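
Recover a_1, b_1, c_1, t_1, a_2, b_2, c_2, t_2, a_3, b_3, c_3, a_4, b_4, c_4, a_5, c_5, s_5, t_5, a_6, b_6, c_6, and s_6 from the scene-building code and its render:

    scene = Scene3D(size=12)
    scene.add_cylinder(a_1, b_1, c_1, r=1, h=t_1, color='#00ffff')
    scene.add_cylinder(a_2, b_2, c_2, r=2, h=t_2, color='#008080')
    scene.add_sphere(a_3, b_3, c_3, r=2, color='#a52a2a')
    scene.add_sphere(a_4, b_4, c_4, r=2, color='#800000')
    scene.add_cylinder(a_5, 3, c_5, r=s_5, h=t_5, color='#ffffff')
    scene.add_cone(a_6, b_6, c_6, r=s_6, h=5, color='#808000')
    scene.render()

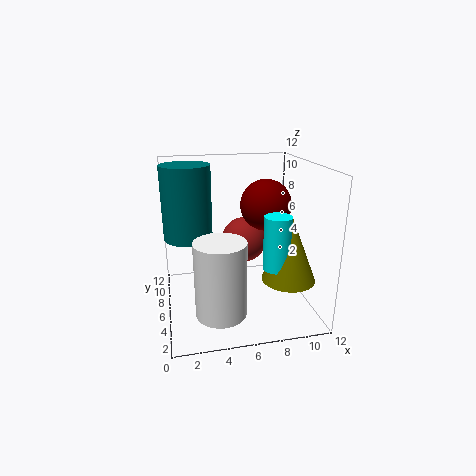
a_1 = 8
b_1 = 2
c_1 = 5
t_1 = 4
a_2 = 2
b_2 = 7
c_2 = 6
t_2 = 6
a_3 = 7
b_3 = 8
c_3 = 5
a_4 = 8
b_4 = 5
c_4 = 9
a_5 = 4
c_5 = 1
s_5 = 2
t_5 = 6
a_6 = 9
b_6 = 2
c_6 = 4
s_6 = 2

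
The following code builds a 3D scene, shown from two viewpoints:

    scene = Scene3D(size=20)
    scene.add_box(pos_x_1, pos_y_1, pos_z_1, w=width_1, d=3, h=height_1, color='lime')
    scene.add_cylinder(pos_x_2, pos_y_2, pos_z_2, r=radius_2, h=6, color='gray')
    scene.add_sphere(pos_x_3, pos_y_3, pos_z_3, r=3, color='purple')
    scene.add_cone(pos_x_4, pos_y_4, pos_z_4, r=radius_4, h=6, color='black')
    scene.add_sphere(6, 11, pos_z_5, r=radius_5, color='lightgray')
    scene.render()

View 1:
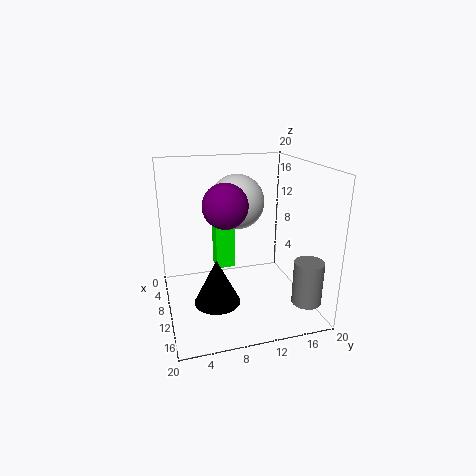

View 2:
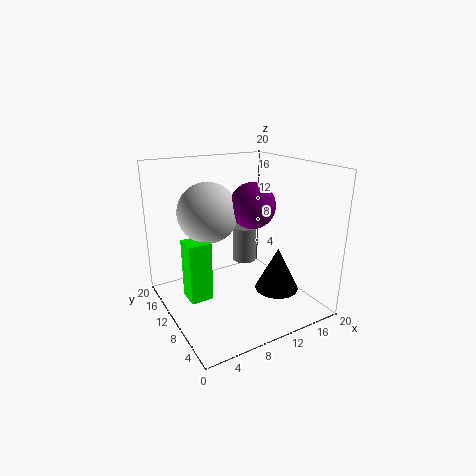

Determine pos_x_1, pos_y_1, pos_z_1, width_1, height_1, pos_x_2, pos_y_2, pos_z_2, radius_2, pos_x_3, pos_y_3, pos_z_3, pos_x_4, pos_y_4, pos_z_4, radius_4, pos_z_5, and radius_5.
pos_x_1 = 2, pos_y_1 = 8, pos_z_1 = 3, width_1 = 3, height_1 = 8, pos_x_2 = 16, pos_y_2 = 18, pos_z_2 = 2, radius_2 = 2, pos_x_3 = 11, pos_y_3 = 8, pos_z_3 = 15, pos_x_4 = 14, pos_y_4 = 6, pos_z_4 = 3, radius_4 = 3, pos_z_5 = 14, radius_5 = 4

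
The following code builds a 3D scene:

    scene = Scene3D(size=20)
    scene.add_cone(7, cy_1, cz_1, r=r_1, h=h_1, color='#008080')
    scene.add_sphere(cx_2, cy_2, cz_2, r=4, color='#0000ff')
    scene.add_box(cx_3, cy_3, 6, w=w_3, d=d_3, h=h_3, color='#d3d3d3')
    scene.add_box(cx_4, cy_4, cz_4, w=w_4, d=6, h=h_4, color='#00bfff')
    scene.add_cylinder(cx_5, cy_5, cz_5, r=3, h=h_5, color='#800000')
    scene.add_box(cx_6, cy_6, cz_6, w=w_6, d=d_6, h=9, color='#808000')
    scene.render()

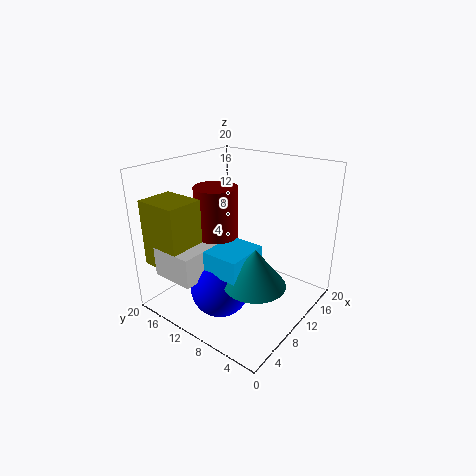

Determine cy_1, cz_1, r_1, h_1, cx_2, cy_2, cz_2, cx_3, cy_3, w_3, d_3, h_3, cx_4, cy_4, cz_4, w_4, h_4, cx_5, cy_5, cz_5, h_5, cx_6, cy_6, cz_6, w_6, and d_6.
cy_1 = 5; cz_1 = 6; r_1 = 4; h_1 = 5; cx_2 = 6; cy_2 = 10; cz_2 = 4; cx_3 = 1; cy_3 = 11; w_3 = 7; d_3 = 6; h_3 = 4; cx_4 = 4; cy_4 = 6; cz_4 = 7; w_4 = 6; h_4 = 3; cx_5 = 9; cy_5 = 13; cz_5 = 8; h_5 = 9; cx_6 = 1; cy_6 = 13; cz_6 = 7; w_6 = 5; d_6 = 6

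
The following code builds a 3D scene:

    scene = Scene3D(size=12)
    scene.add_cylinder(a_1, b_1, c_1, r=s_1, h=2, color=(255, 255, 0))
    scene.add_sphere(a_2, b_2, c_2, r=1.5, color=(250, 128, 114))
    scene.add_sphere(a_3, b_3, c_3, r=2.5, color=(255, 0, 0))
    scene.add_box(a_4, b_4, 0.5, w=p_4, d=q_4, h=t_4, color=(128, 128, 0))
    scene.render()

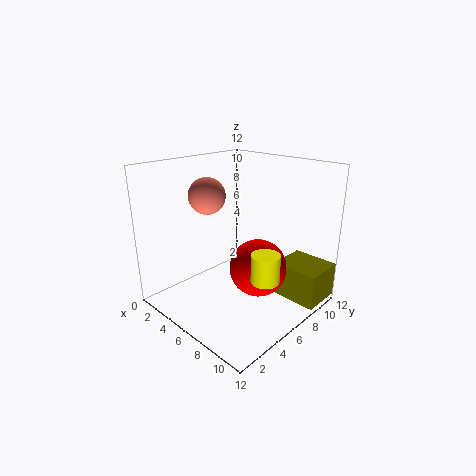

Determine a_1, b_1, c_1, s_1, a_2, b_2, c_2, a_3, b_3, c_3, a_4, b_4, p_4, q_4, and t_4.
a_1 = 11, b_1 = 3.5, c_1 = 5, s_1 = 1, a_2 = 4, b_2 = 4.5, c_2 = 9.5, a_3 = 7, b_3 = 7.5, c_3 = 3, a_4 = 8, b_4 = 8.5, p_4 = 4, q_4 = 3.5, t_4 = 3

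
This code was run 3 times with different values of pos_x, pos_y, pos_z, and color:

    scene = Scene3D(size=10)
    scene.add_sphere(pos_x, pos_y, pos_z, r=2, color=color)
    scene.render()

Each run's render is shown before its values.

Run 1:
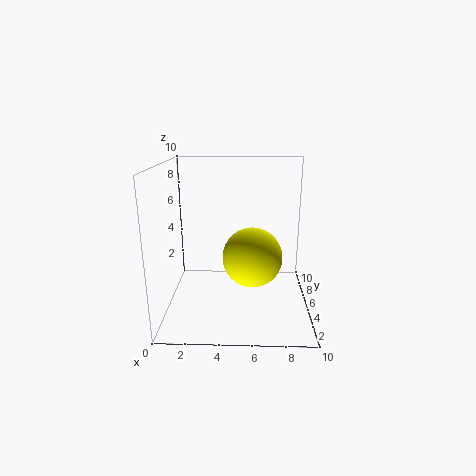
pos_x = 6; pos_y = 4; pos_z = 4; color = 'yellow'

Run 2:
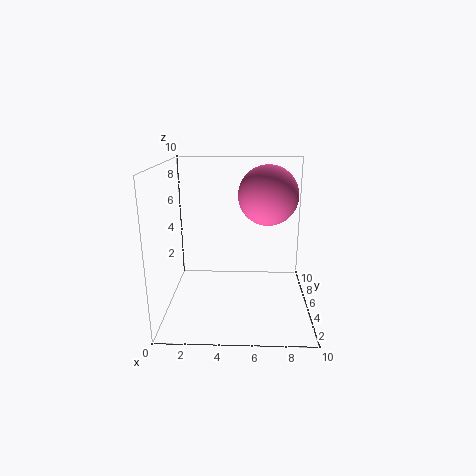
pos_x = 7; pos_y = 5; pos_z = 8; color = 'hotpink'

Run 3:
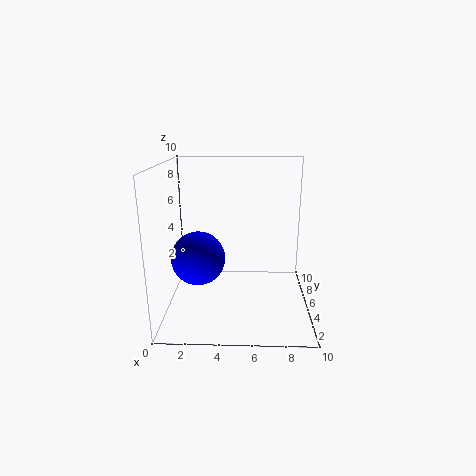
pos_x = 2; pos_y = 6; pos_z = 3; color = 'blue'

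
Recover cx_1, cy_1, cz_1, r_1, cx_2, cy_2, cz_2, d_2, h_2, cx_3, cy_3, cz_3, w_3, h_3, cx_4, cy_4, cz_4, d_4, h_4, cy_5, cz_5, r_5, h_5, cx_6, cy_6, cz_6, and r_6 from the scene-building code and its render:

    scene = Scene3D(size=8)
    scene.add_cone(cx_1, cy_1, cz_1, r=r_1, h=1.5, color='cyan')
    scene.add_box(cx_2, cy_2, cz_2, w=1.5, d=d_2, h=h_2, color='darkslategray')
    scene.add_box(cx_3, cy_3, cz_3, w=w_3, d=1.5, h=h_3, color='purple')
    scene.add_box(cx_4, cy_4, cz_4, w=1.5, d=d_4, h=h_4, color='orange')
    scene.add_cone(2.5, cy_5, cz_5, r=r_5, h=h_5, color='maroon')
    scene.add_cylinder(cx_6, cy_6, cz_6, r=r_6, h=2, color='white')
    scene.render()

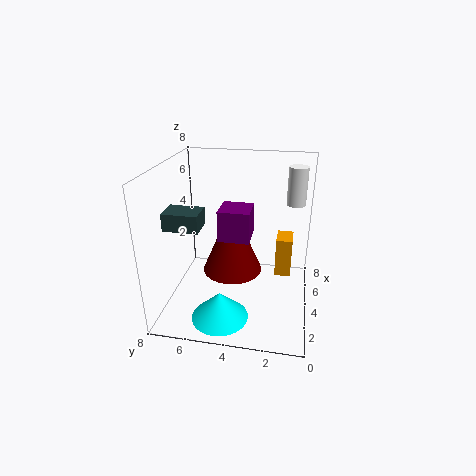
cx_1 = 1.5; cy_1 = 4.5; cz_1 = 0.5; r_1 = 1.5; cx_2 = 3; cy_2 = 6; cz_2 = 4.5; d_2 = 2; h_2 = 1; cx_3 = 1.5; cy_3 = 3; cz_3 = 5; w_3 = 1.5; h_3 = 1.5; cx_4 = 6; cy_4 = 1; cz_4 = 0.5; d_4 = 1; h_4 = 2.5; cy_5 = 4; cz_5 = 3; r_5 = 1.5; h_5 = 3.5; cx_6 = 4.5; cy_6 = 1; cz_6 = 6; r_6 = 0.5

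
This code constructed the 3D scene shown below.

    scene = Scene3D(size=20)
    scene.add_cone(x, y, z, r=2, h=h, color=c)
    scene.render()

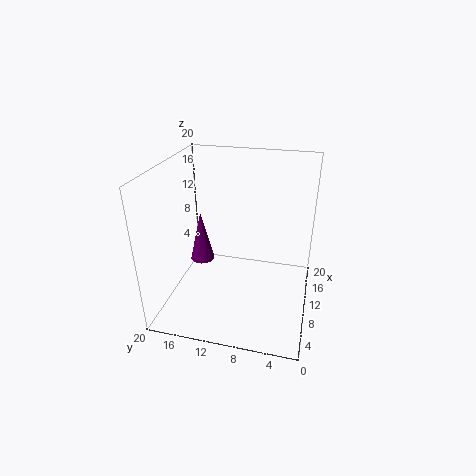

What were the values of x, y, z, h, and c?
x = 16.5
y = 18
z = 1.5
h = 8.5
c = 'purple'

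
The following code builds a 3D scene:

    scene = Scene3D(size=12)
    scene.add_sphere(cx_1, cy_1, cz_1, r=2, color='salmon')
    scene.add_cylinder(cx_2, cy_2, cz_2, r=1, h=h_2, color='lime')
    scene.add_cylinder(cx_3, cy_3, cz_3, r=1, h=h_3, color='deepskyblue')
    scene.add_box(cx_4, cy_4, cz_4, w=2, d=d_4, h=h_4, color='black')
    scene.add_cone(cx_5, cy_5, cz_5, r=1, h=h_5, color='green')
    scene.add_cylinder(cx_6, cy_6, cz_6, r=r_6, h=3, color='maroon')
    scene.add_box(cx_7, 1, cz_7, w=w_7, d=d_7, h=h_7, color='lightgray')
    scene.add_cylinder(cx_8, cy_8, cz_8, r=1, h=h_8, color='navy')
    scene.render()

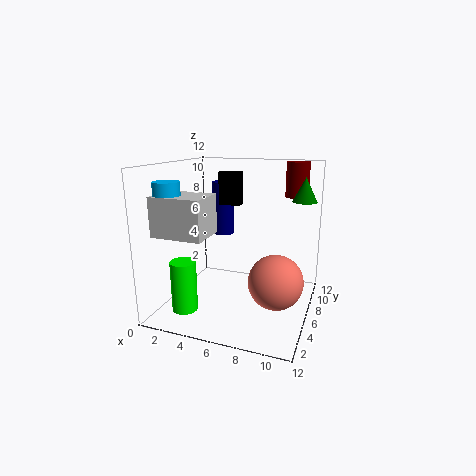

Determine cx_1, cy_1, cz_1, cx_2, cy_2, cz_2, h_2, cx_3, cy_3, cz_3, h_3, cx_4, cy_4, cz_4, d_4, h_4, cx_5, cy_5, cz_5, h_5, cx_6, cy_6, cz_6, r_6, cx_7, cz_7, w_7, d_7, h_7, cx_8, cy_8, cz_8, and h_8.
cx_1 = 10
cy_1 = 3
cz_1 = 4
cx_2 = 3
cy_2 = 2
cz_2 = 1
h_2 = 4
cx_3 = 2
cy_3 = 2
cz_3 = 8
h_3 = 3
cx_4 = 3
cy_4 = 9
cz_4 = 8
d_4 = 1
h_4 = 3
cx_5 = 11
cy_5 = 8
cz_5 = 9
h_5 = 2
cx_6 = 10
cy_6 = 10
cz_6 = 9
r_6 = 1
cx_7 = 1
cz_7 = 7
w_7 = 4
d_7 = 3
h_7 = 3
cx_8 = 3
cy_8 = 10
cz_8 = 5
h_8 = 5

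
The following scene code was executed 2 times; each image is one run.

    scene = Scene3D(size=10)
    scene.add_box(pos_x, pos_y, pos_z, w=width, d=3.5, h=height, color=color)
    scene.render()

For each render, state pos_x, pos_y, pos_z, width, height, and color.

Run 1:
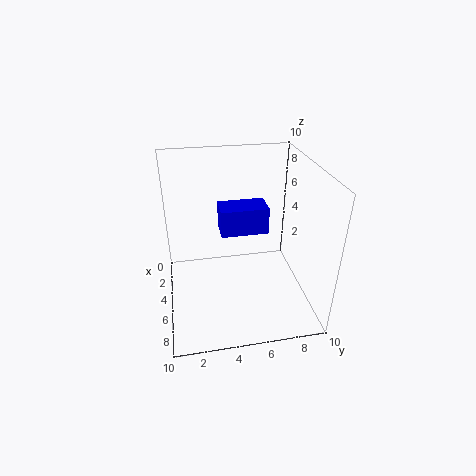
pos_x = 2
pos_y = 4
pos_z = 4.5
width = 2
height = 2
color = 'blue'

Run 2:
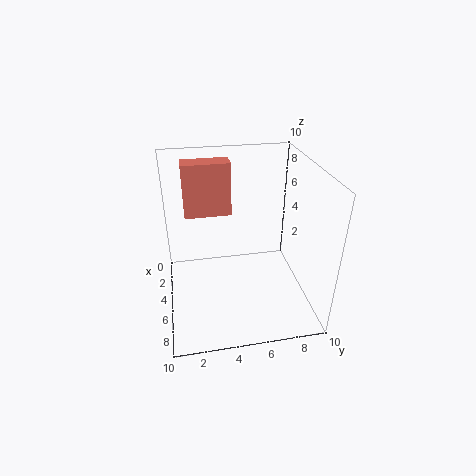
pos_x = 1
pos_y = 1.5
pos_z = 5.5
width = 1.5
height = 4
color = 'salmon'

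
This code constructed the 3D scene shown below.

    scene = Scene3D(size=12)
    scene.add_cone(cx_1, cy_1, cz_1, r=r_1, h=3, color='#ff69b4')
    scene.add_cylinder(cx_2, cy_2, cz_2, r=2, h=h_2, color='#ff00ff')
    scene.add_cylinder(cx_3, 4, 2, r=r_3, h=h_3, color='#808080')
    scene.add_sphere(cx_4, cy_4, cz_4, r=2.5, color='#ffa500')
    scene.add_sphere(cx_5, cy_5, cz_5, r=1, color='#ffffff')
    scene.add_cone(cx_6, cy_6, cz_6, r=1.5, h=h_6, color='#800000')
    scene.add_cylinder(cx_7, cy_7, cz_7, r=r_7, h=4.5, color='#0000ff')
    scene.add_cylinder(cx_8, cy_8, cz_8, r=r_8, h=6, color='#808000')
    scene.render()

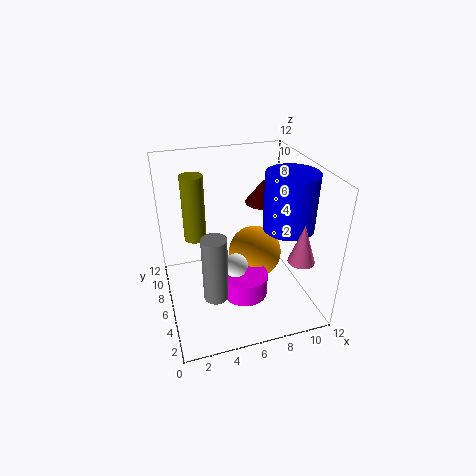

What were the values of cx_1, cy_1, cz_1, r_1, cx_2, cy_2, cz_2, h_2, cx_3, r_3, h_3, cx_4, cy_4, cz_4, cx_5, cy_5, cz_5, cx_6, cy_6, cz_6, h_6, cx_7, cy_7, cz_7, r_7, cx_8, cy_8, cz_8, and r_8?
cx_1 = 9.5
cy_1 = 1.5
cz_1 = 6
r_1 = 1
cx_2 = 6.5
cy_2 = 5.5
cz_2 = 0.5
h_2 = 2
cx_3 = 3.5
r_3 = 1
h_3 = 5.5
cx_4 = 8.5
cy_4 = 8.5
cz_4 = 2.5
cx_5 = 5.5
cy_5 = 5
cz_5 = 4
cx_6 = 8.5
cy_6 = 7
cz_6 = 8.5
h_6 = 2
cx_7 = 9.5
cy_7 = 4
cz_7 = 7.5
r_7 = 2
cx_8 = 3
cy_8 = 9.5
cz_8 = 4.5
r_8 = 1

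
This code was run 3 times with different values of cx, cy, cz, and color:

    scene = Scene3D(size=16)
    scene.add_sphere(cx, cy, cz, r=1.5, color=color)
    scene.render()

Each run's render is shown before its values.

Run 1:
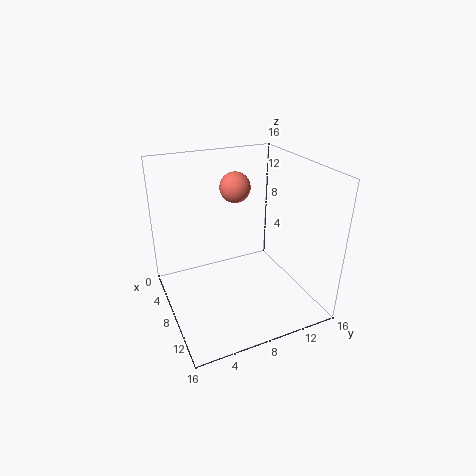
cx = 9.5, cy = 7, cz = 14.5, color = 'salmon'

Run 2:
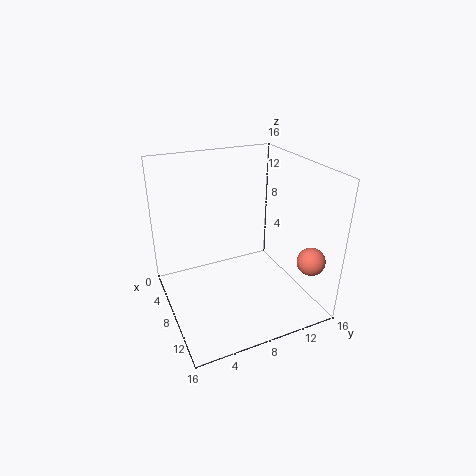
cx = 13.5, cy = 14, cz = 6.5, color = 'salmon'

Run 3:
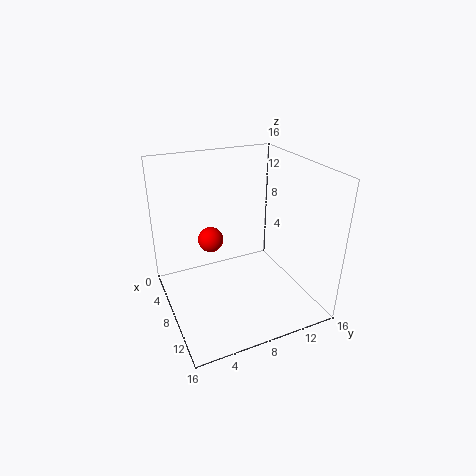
cx = 4.5, cy = 6, cz = 6.5, color = 'red'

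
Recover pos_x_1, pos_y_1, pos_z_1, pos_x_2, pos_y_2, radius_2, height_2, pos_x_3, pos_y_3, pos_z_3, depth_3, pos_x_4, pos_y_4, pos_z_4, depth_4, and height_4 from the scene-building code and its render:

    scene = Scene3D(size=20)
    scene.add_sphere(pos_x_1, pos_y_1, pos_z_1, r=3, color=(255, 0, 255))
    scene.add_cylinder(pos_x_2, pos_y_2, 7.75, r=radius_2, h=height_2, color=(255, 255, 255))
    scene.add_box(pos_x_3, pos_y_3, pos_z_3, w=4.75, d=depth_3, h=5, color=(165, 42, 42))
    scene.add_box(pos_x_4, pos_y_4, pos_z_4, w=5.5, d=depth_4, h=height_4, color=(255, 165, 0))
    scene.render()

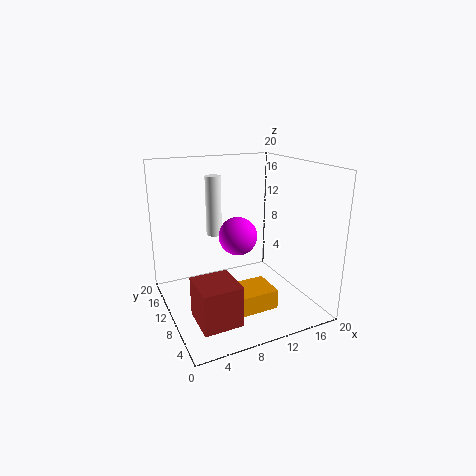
pos_x_1 = 12.25, pos_y_1 = 14.75, pos_z_1 = 8.25, pos_x_2 = 9.75, pos_y_2 = 18.5, radius_2 = 1.25, height_2 = 9.5, pos_x_3 = 1.5, pos_y_3 = 0.5, pos_z_3 = 3, depth_3 = 5, pos_x_4 = 6.25, pos_y_4 = 2, pos_z_4 = 3, depth_4 = 4.25, height_4 = 2.5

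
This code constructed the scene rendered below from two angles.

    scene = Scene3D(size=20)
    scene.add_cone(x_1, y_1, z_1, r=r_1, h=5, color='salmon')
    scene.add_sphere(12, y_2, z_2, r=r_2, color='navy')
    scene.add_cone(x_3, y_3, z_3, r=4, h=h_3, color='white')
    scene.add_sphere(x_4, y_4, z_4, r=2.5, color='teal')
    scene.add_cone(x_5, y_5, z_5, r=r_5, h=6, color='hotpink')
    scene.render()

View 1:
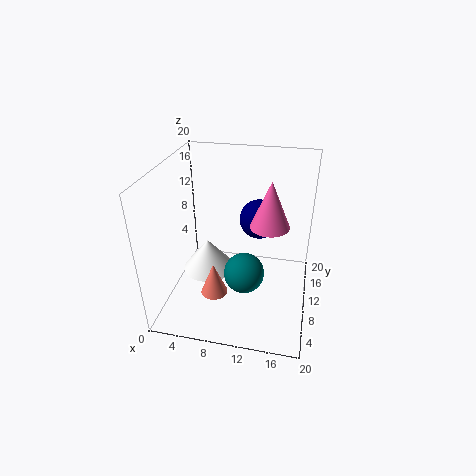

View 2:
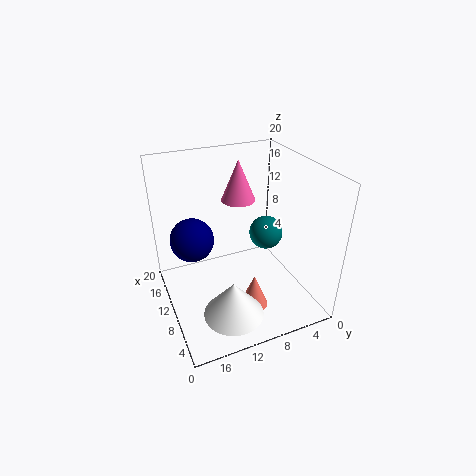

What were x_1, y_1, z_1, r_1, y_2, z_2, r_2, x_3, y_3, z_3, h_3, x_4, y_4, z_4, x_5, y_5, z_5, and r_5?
x_1 = 6.5, y_1 = 9, z_1 = 0.5, r_1 = 2, y_2 = 16, z_2 = 10, r_2 = 3, x_3 = 4.5, y_3 = 13, z_3 = 2, h_3 = 5, x_4 = 12, y_4 = 4.5, z_4 = 8.5, x_5 = 14.5, y_5 = 8, z_5 = 13.5, r_5 = 2.5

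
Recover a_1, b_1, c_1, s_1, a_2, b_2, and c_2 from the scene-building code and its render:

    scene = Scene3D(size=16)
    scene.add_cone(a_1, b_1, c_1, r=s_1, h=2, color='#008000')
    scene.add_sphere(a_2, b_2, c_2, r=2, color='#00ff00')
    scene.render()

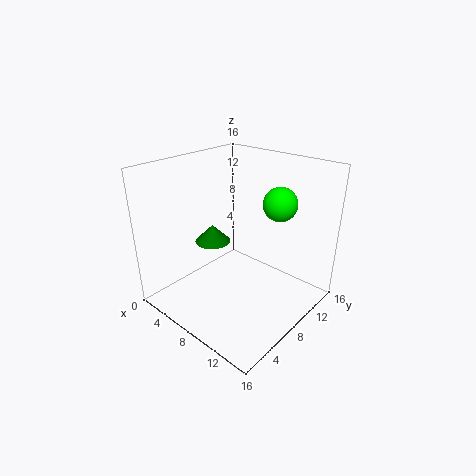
a_1 = 5; b_1 = 7; c_1 = 7; s_1 = 2; a_2 = 10; b_2 = 13; c_2 = 11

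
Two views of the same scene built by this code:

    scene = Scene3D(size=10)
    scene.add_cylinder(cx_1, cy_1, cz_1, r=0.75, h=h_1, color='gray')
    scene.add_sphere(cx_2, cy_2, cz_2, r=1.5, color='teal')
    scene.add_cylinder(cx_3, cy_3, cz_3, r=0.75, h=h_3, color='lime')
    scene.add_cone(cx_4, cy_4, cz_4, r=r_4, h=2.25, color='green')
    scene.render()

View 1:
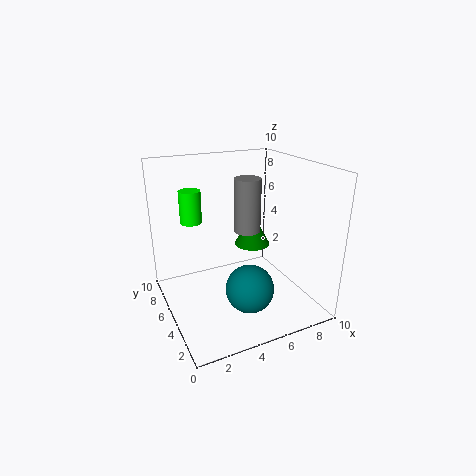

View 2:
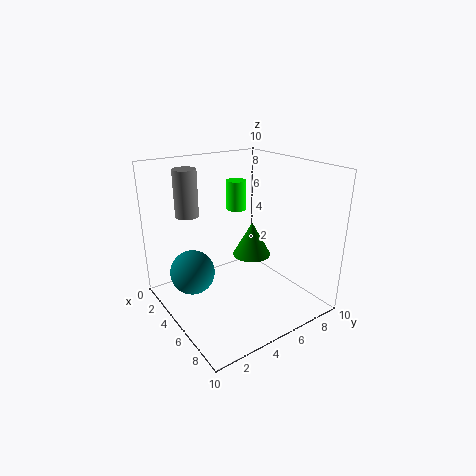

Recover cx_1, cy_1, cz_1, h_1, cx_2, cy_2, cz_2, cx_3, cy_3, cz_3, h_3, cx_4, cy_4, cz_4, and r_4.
cx_1 = 4
cy_1 = 1.75
cz_1 = 7
h_1 = 3
cx_2 = 4.25
cy_2 = 1.75
cz_2 = 3
cx_3 = 2.25
cy_3 = 6.75
cz_3 = 6
h_3 = 2.25
cx_4 = 6.25
cy_4 = 5.25
cz_4 = 4.25
r_4 = 1.25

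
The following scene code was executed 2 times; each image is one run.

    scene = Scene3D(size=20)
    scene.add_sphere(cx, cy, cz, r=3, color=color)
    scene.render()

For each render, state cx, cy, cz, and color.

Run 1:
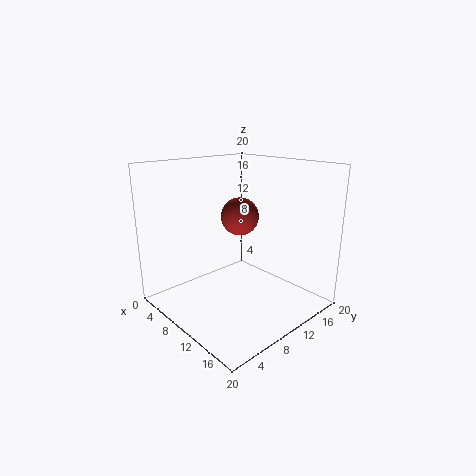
cx = 5, cy = 15, cz = 11, color = 'brown'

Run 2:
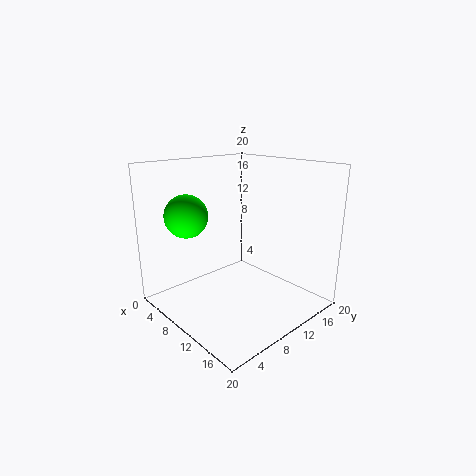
cx = 5, cy = 5, cz = 13, color = 'lime'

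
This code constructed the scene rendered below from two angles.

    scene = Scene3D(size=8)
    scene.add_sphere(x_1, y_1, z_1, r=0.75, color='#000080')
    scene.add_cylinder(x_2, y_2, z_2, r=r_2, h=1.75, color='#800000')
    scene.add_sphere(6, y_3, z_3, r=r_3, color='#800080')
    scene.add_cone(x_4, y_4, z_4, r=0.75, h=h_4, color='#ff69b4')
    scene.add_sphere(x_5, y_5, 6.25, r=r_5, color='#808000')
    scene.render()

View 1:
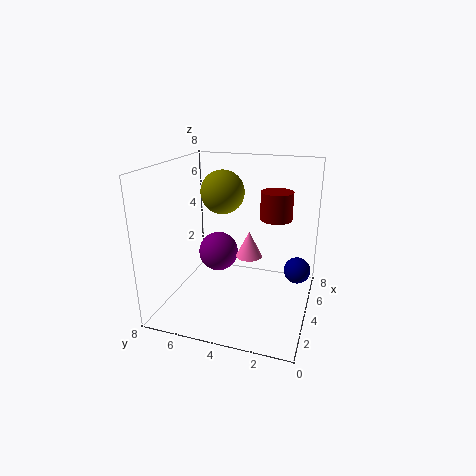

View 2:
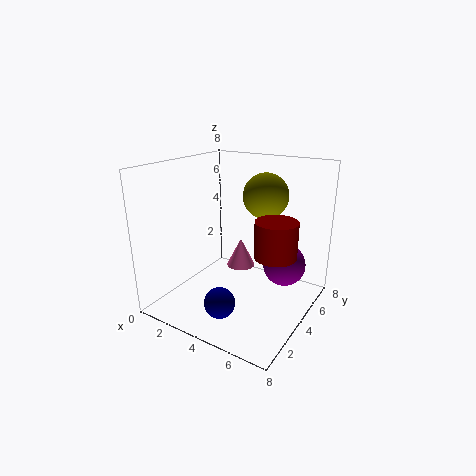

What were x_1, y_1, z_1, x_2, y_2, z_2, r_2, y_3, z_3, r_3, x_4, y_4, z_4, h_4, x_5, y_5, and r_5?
x_1 = 5, y_1 = 0.75, z_1 = 2, x_2 = 7, y_2 = 2.5, z_2 = 4.25, r_2 = 1, y_3 = 6, z_3 = 2, r_3 = 1.25, x_4 = 4.5, y_4 = 3.5, z_4 = 2.75, h_4 = 1.5, x_5 = 5, y_5 = 5.25, r_5 = 1.25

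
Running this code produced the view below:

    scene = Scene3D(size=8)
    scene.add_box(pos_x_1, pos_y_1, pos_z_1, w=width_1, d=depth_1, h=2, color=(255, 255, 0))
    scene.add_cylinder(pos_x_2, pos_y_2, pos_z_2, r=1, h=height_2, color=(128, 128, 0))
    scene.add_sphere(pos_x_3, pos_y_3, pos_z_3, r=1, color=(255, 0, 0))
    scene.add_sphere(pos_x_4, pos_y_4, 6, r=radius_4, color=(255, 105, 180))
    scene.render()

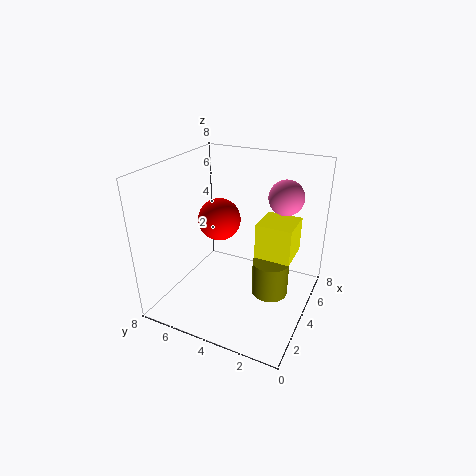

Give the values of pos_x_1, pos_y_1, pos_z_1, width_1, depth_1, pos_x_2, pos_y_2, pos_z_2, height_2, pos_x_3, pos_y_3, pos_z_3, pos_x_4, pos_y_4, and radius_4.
pos_x_1 = 4; pos_y_1 = 1; pos_z_1 = 3; width_1 = 2; depth_1 = 2; pos_x_2 = 4; pos_y_2 = 2; pos_z_2 = 1; height_2 = 2; pos_x_3 = 2; pos_y_3 = 4; pos_z_3 = 6; pos_x_4 = 6; pos_y_4 = 2; radius_4 = 1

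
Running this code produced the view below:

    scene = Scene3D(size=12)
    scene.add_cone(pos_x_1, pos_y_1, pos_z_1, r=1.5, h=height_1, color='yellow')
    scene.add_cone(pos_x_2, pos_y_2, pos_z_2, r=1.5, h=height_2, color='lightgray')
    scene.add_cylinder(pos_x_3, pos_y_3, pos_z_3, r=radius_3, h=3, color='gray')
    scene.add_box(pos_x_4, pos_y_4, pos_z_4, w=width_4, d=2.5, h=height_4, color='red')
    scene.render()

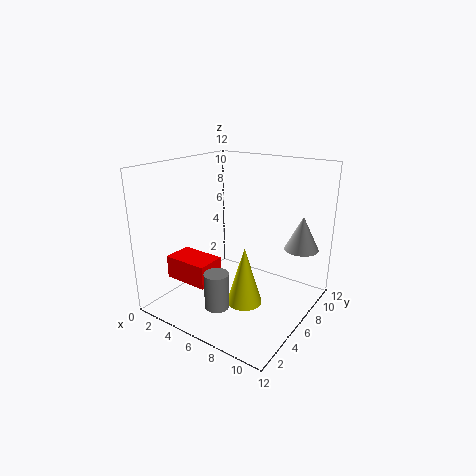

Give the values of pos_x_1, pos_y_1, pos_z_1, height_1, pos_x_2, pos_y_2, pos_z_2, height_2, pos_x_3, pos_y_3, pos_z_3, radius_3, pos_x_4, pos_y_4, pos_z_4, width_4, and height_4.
pos_x_1 = 7, pos_y_1 = 5.5, pos_z_1 = 0.5, height_1 = 5, pos_x_2 = 10, pos_y_2 = 10, pos_z_2 = 4.5, height_2 = 3, pos_x_3 = 6, pos_y_3 = 3, pos_z_3 = 1, radius_3 = 1, pos_x_4 = 0.5, pos_y_4 = 3, pos_z_4 = 2, width_4 = 4, height_4 = 2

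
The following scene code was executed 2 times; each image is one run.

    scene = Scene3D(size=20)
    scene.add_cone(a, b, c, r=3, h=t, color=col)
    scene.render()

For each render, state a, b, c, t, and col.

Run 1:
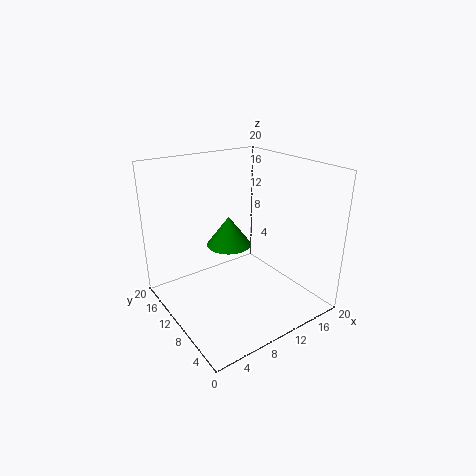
a = 8.5
b = 10
c = 9.5
t = 4
col = 'green'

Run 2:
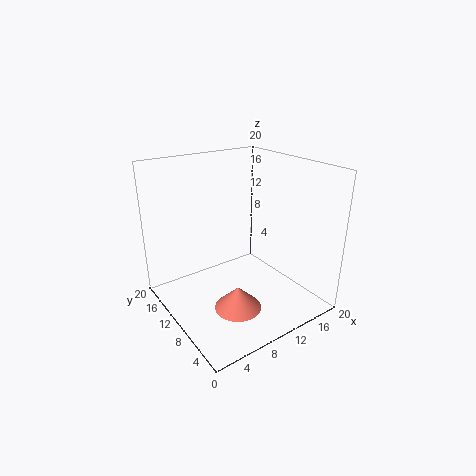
a = 6.5
b = 5
c = 3
t = 3
col = 'salmon'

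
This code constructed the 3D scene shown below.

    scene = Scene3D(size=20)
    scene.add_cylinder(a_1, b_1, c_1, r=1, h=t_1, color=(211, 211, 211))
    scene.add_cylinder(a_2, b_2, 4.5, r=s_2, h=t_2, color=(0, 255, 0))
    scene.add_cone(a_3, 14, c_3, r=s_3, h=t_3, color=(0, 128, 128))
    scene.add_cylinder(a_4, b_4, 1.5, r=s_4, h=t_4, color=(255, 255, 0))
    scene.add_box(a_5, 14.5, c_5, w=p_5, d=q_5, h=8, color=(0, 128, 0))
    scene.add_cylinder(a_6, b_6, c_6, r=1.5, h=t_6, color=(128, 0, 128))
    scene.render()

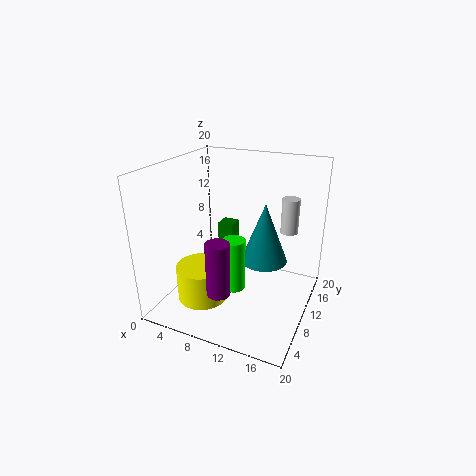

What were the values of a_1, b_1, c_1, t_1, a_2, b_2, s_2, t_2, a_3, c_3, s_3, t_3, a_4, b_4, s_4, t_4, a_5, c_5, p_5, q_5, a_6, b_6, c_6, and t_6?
a_1 = 18, b_1 = 6.5, c_1 = 14, t_1 = 4, a_2 = 11, b_2 = 6.5, s_2 = 1.5, t_2 = 7, a_3 = 12.5, c_3 = 5, s_3 = 3.5, t_3 = 9, a_4 = 6, b_4 = 6.5, s_4 = 3.5, t_4 = 5, a_5 = 4.5, c_5 = 1.5, p_5 = 2.5, q_5 = 2.5, a_6 = 10.5, b_6 = 3, c_6 = 5.5, t_6 = 7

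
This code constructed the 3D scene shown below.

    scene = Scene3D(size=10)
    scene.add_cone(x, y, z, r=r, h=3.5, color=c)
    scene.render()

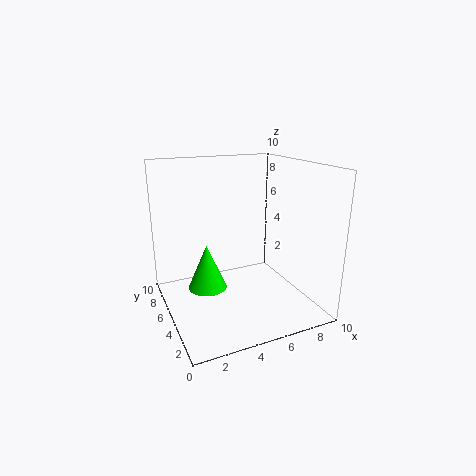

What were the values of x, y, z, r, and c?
x = 3.5; y = 7.5; z = 0.25; r = 1.5; c = 'lime'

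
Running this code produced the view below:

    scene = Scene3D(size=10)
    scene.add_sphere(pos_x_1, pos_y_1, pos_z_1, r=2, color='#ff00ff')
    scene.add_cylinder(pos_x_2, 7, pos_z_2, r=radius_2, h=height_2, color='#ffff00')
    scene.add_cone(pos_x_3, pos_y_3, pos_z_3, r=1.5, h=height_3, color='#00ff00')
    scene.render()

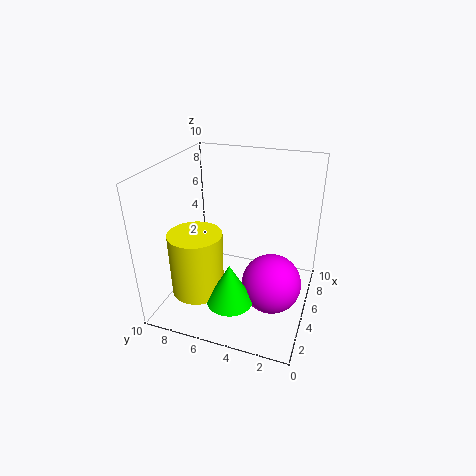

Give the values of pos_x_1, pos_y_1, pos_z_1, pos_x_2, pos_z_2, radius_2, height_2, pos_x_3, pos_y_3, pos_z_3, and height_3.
pos_x_1 = 4, pos_y_1 = 2.25, pos_z_1 = 2.5, pos_x_2 = 2.5, pos_z_2 = 2, radius_2 = 1.75, height_2 = 4.25, pos_x_3 = 2, pos_y_3 = 4.5, pos_z_3 = 2, height_3 = 2.75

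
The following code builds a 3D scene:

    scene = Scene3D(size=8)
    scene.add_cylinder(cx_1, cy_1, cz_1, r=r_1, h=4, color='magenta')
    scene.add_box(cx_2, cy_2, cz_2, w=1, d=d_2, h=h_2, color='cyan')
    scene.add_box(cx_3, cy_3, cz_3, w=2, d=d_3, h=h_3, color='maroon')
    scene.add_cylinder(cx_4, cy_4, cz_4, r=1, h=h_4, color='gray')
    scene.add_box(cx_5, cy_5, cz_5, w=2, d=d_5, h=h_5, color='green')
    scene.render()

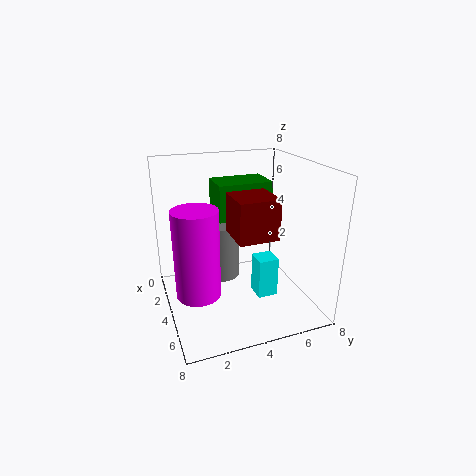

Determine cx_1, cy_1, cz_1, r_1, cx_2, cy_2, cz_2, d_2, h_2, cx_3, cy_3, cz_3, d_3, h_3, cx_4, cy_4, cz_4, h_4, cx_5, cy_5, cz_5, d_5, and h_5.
cx_1 = 7, cy_1 = 1, cz_1 = 3, r_1 = 1, cx_2 = 6, cy_2 = 4, cz_2 = 2, d_2 = 1, h_2 = 2, cx_3 = 5, cy_3 = 3, cz_3 = 5, d_3 = 2, h_3 = 2, cx_4 = 4, cy_4 = 3, cz_4 = 2, h_4 = 3, cx_5 = 2, cy_5 = 3, cz_5 = 5, d_5 = 3, h_5 = 2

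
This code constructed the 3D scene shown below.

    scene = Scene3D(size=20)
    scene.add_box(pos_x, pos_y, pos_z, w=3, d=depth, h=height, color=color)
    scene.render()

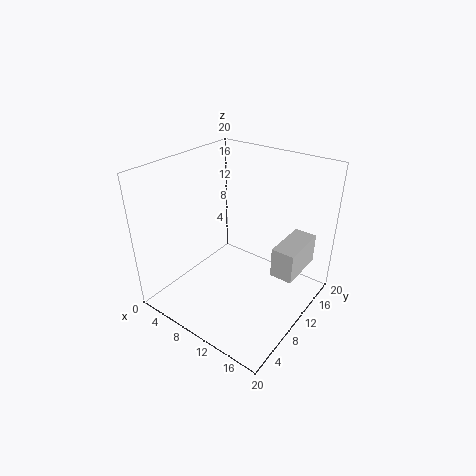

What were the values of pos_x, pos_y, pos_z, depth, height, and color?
pos_x = 16
pos_y = 9
pos_z = 7
depth = 6.5
height = 4
color = 'lightgray'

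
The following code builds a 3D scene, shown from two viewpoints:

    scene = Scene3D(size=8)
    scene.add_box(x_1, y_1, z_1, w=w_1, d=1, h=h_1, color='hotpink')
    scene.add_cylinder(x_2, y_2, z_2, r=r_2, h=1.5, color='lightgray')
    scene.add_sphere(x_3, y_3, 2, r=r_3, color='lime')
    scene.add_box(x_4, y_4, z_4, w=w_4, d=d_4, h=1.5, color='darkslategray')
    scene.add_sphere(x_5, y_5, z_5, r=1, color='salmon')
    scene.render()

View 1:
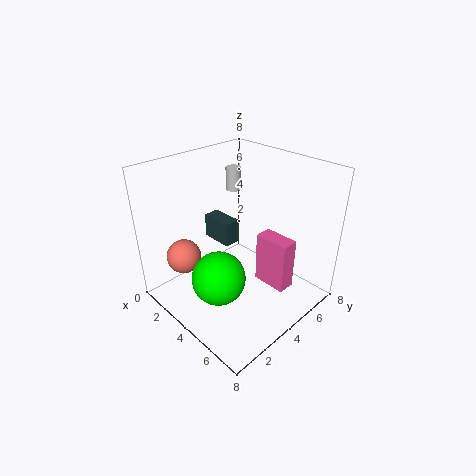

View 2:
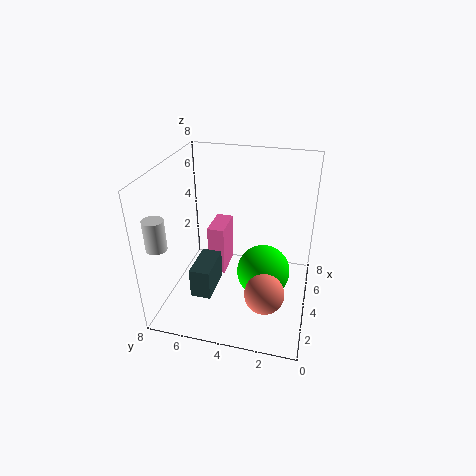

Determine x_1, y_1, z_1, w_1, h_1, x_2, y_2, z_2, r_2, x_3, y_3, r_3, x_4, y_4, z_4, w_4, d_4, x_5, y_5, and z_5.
x_1 = 4.5, y_1 = 5, z_1 = 1, w_1 = 2, h_1 = 3, x_2 = 0.5, y_2 = 7, z_2 = 5, r_2 = 0.5, x_3 = 4, y_3 = 2.5, r_3 = 1.5, x_4 = 0.5, y_4 = 4.5, z_4 = 2.5, w_4 = 2, d_4 = 1, x_5 = 1.5, y_5 = 2, z_5 = 2.5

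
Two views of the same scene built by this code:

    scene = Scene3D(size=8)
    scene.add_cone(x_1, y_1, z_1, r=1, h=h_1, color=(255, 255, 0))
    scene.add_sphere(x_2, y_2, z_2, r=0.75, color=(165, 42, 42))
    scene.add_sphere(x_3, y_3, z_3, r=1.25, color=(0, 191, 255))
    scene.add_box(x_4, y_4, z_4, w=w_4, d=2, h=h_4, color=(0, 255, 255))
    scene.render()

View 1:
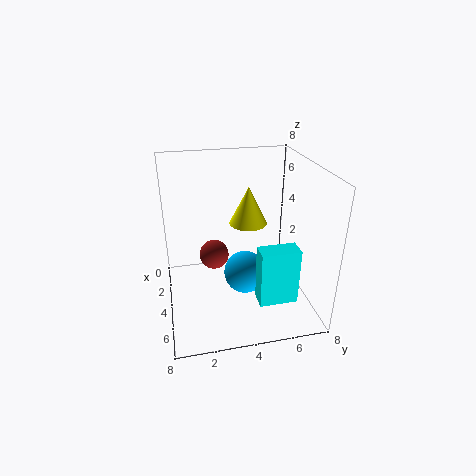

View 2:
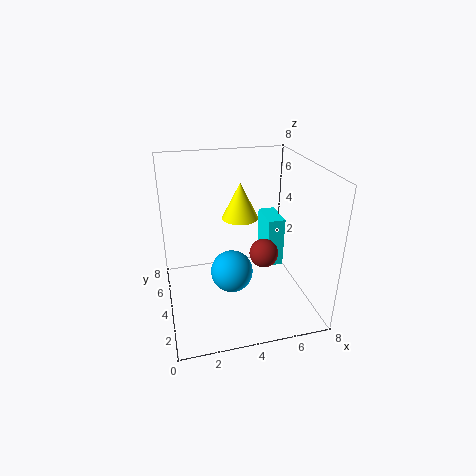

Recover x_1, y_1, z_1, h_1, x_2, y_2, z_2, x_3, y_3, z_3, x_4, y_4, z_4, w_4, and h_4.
x_1 = 4.25; y_1 = 4.5; z_1 = 5; h_1 = 2; x_2 = 5; y_2 = 2.5; z_2 = 3.75; x_3 = 3.75; y_3 = 4.5; z_3 = 1.5; x_4 = 6; y_4 = 4.5; z_4 = 1.5; w_4 = 1; h_4 = 3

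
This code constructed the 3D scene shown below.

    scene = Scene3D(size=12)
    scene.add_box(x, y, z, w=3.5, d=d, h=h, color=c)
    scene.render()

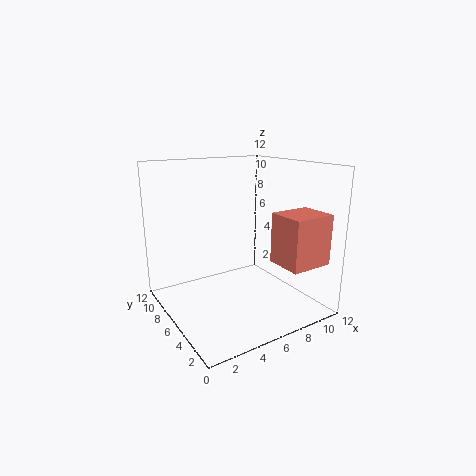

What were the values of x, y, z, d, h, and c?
x = 7.5; y = 0.5; z = 4.5; d = 3; h = 4; c = 'salmon'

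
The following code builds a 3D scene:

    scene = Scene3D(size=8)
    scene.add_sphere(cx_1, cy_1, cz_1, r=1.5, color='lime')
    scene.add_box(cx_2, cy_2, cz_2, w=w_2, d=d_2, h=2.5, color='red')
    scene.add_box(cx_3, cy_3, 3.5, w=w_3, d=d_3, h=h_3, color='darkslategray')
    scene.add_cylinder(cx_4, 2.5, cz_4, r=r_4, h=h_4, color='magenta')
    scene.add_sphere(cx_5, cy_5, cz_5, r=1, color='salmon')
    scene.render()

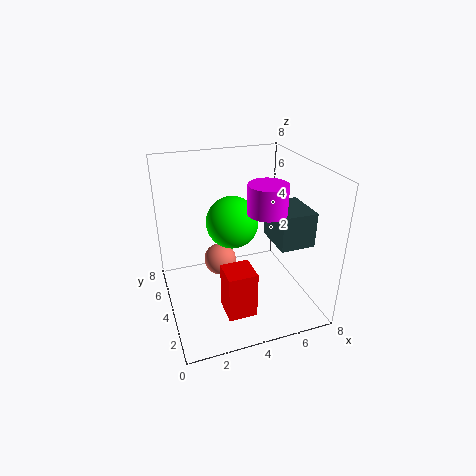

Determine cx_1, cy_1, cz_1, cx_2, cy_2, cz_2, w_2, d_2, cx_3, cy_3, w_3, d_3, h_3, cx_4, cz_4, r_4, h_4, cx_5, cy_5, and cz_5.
cx_1 = 4, cy_1 = 5, cz_1 = 4.5, cx_2 = 2.5, cy_2 = 1, cz_2 = 1, w_2 = 1.5, d_2 = 1.5, cx_3 = 6, cy_3 = 2.5, w_3 = 2, d_3 = 2.5, h_3 = 2, cx_4 = 5, cz_4 = 6, r_4 = 1, h_4 = 1.5, cx_5 = 3.5, cy_5 = 6, cz_5 = 1.5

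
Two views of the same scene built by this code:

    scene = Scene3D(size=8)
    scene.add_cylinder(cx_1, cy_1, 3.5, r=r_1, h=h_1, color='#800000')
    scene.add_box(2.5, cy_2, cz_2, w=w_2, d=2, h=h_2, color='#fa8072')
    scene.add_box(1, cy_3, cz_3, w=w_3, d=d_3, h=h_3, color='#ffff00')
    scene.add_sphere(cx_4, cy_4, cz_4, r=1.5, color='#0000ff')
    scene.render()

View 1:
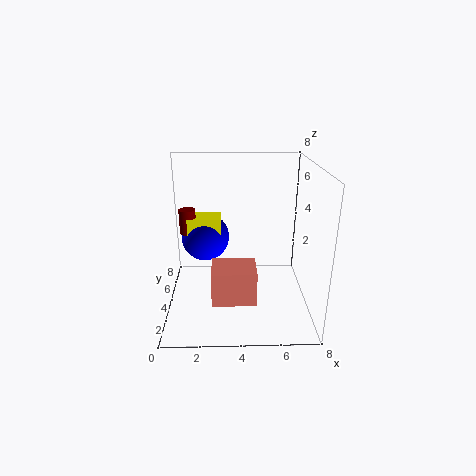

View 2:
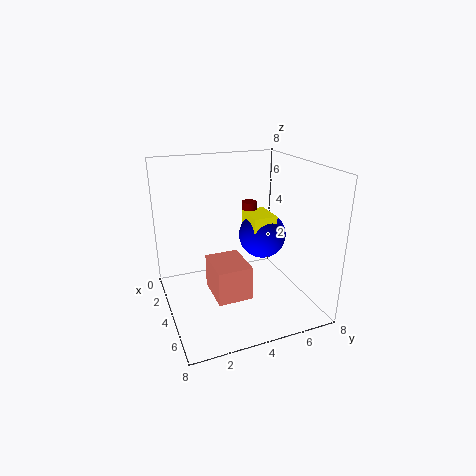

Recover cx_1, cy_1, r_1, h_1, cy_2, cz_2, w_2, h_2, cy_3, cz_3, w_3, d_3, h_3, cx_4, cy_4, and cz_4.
cx_1 = 1; cy_1 = 6; r_1 = 0.5; h_1 = 1.5; cy_2 = 2.5; cz_2 = 0.5; w_2 = 2.5; h_2 = 2; cy_3 = 5.5; cz_3 = 3; w_3 = 2; d_3 = 1.5; h_3 = 1.5; cx_4 = 2; cy_4 = 6.5; cz_4 = 3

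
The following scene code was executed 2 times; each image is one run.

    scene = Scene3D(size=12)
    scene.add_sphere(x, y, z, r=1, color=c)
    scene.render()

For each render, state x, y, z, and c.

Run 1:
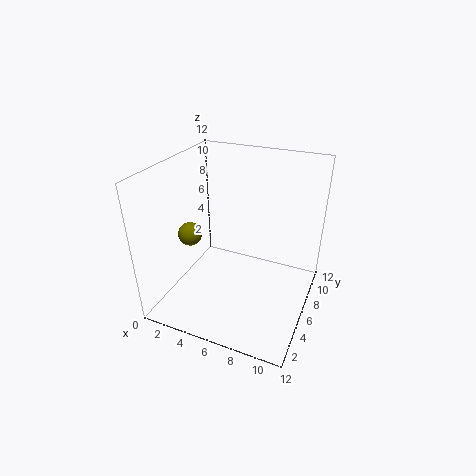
x = 2, y = 5, z = 6, c = 'olive'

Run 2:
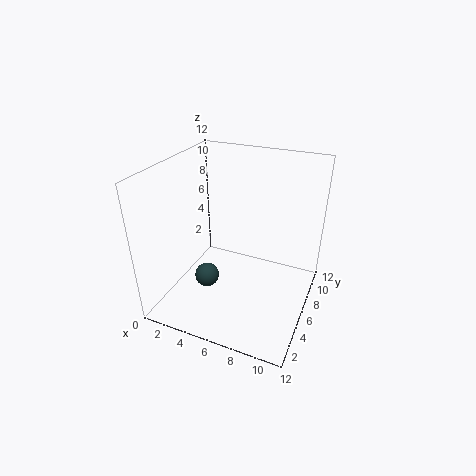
x = 4, y = 4, z = 3, c = 'darkslategray'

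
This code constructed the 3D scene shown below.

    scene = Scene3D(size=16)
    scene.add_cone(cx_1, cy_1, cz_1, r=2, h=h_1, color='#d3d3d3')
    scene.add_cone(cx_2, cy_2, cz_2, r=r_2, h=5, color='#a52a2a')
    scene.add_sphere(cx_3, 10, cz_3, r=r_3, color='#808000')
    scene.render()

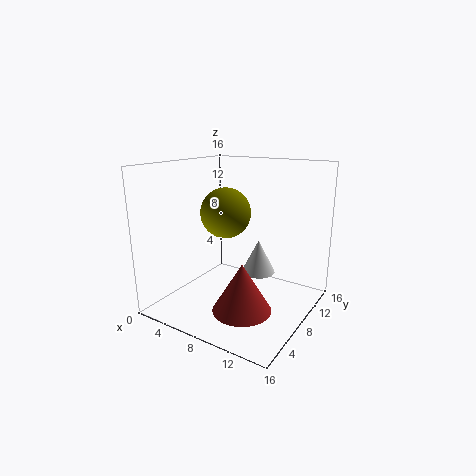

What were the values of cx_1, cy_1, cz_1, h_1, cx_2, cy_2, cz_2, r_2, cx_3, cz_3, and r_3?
cx_1 = 9; cy_1 = 11; cz_1 = 3; h_1 = 4; cx_2 = 11; cy_2 = 4; cz_2 = 2; r_2 = 3; cx_3 = 5; cz_3 = 10; r_3 = 3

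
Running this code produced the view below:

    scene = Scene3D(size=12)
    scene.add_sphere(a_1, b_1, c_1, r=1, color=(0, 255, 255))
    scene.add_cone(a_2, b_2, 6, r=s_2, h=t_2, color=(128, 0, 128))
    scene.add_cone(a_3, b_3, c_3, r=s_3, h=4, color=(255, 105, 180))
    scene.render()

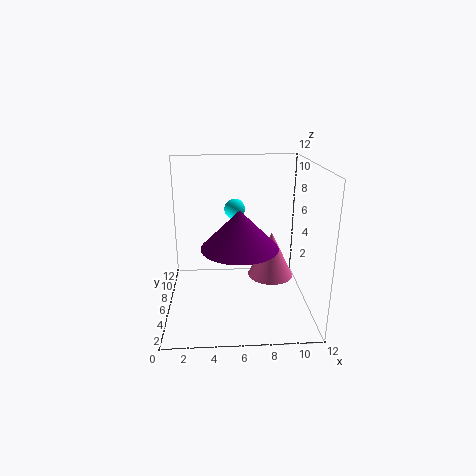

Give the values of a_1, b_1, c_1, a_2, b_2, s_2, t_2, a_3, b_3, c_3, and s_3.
a_1 = 6
b_1 = 11
c_1 = 7
a_2 = 6
b_2 = 4
s_2 = 3
t_2 = 3
a_3 = 9
b_3 = 7
c_3 = 2
s_3 = 2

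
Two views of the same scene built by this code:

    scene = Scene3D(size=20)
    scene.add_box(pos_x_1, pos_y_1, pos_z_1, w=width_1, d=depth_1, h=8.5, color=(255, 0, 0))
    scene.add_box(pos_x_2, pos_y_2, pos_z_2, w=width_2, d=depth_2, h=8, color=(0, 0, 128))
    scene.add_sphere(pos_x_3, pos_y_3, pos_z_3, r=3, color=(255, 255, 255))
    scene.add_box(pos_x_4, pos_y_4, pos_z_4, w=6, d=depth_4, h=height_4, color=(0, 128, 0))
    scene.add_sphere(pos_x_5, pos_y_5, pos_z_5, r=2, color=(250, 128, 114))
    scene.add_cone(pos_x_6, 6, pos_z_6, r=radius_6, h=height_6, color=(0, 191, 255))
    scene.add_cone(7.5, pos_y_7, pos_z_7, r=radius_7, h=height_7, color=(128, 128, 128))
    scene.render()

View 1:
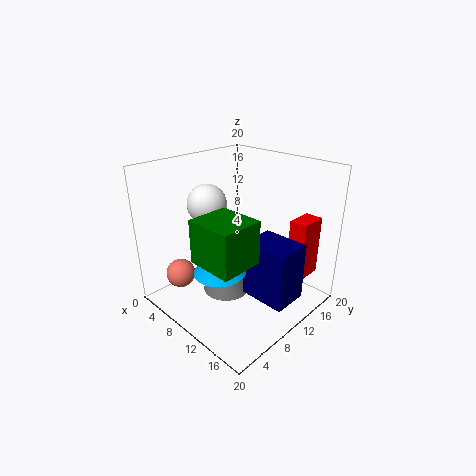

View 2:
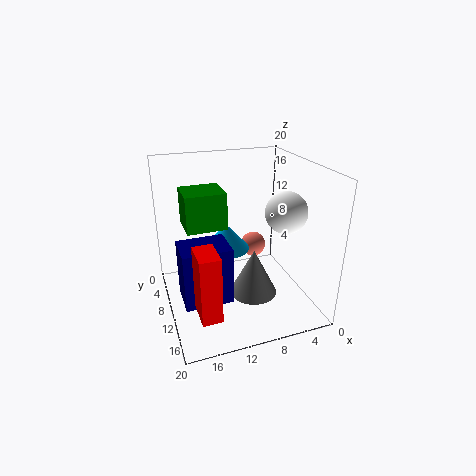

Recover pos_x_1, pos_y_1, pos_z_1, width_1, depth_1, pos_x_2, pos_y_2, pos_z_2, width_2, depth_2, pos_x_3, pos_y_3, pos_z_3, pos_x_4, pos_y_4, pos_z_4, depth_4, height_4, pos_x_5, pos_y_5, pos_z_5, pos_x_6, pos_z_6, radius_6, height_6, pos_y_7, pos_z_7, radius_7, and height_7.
pos_x_1 = 15
pos_y_1 = 15
pos_z_1 = 4
width_1 = 2.5
depth_1 = 4
pos_x_2 = 12
pos_y_2 = 9
pos_z_2 = 2.5
width_2 = 6.5
depth_2 = 5
pos_x_3 = 3
pos_y_3 = 10.5
pos_z_3 = 13
pos_x_4 = 10.5
pos_y_4 = 1.5
pos_z_4 = 10
depth_4 = 5.5
height_4 = 5.5
pos_x_5 = 5
pos_y_5 = 3.5
pos_z_5 = 5
pos_x_6 = 10.5
pos_z_6 = 6.5
radius_6 = 3.5
height_6 = 4
pos_y_7 = 10
pos_z_7 = 0.5
radius_7 = 3.5
height_7 = 7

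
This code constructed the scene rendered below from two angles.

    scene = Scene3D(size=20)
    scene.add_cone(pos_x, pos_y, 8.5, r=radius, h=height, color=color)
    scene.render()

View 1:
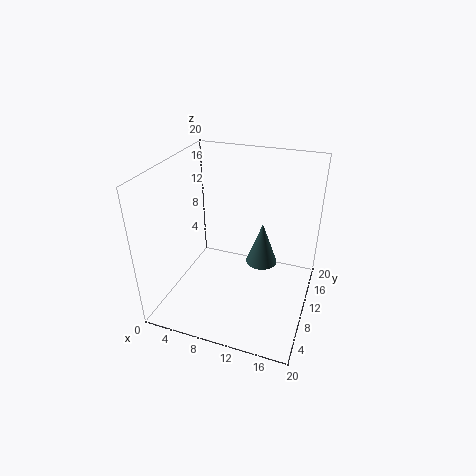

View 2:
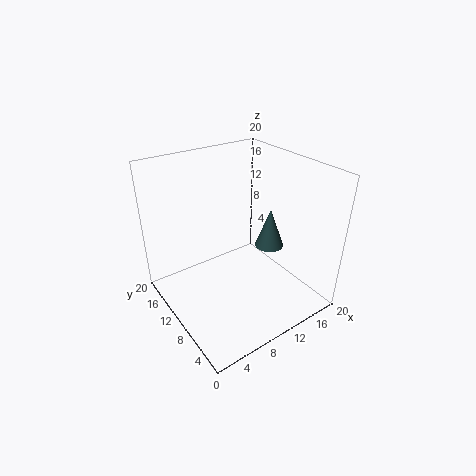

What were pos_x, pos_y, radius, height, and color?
pos_x = 14
pos_y = 8
radius = 2
height = 5.5
color = 'darkslategray'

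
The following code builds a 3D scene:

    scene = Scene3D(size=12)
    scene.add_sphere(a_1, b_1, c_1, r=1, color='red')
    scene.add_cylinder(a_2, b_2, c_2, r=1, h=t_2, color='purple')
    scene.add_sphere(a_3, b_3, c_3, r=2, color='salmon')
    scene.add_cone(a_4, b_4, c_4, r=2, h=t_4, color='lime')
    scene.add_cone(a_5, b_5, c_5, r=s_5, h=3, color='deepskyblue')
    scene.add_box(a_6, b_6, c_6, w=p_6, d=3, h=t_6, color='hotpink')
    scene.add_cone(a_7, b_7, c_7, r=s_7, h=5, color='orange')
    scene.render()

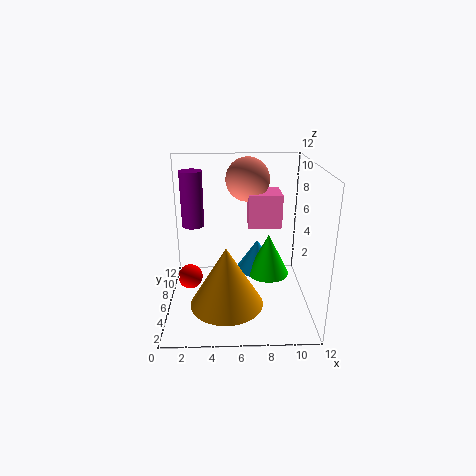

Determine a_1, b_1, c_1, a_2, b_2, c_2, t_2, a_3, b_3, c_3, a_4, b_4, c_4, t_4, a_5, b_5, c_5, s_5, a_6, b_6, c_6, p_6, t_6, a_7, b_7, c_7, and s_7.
a_1 = 2
b_1 = 5
c_1 = 3
a_2 = 2
b_2 = 9
c_2 = 6
t_2 = 5
a_3 = 7
b_3 = 10
c_3 = 10
a_4 = 9
b_4 = 9
c_4 = 1
t_4 = 4
a_5 = 8
b_5 = 10
c_5 = 1
s_5 = 2
a_6 = 7
b_6 = 8
c_6 = 6
p_6 = 3
t_6 = 3
a_7 = 5
b_7 = 4
c_7 = 1
s_7 = 3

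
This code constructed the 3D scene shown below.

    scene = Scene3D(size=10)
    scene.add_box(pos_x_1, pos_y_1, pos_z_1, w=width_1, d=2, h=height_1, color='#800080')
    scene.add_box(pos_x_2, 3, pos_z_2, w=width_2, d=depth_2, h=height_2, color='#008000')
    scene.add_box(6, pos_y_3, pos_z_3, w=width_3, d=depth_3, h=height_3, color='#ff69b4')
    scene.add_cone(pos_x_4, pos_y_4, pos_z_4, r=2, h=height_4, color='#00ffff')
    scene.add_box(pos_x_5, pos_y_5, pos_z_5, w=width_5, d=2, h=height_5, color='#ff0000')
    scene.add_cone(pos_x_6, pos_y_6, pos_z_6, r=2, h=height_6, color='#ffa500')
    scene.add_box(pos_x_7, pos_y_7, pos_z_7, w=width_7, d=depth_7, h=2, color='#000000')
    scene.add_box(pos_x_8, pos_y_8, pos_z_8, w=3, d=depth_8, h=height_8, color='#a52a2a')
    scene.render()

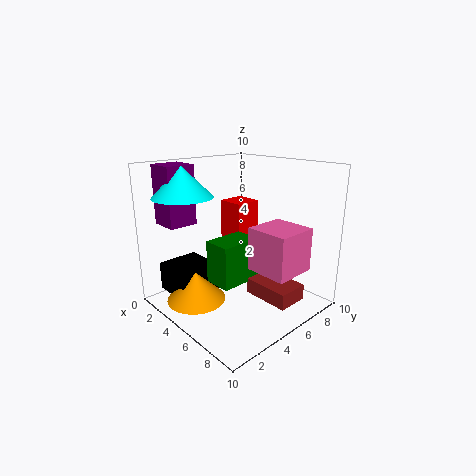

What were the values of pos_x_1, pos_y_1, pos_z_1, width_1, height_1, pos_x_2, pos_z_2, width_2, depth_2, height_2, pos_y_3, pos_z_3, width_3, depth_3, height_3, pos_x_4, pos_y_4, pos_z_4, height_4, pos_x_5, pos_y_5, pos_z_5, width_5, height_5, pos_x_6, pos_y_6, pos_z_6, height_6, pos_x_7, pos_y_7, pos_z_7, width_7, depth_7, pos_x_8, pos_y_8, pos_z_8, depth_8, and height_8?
pos_x_1 = 1
pos_y_1 = 1
pos_z_1 = 6
width_1 = 2
height_1 = 4
pos_x_2 = 4
pos_z_2 = 2
width_2 = 2
depth_2 = 3
height_2 = 3
pos_y_3 = 5
pos_z_3 = 3
width_3 = 3
depth_3 = 3
height_3 = 3
pos_x_4 = 3
pos_y_4 = 2
pos_z_4 = 8
height_4 = 2
pos_x_5 = 2
pos_y_5 = 6
pos_z_5 = 4
width_5 = 2
height_5 = 3
pos_x_6 = 4
pos_y_6 = 2
pos_z_6 = 1
height_6 = 2
pos_x_7 = 1
pos_y_7 = 1
pos_z_7 = 1
width_7 = 3
depth_7 = 3
pos_x_8 = 7
pos_y_8 = 4
pos_z_8 = 2
depth_8 = 2
height_8 = 1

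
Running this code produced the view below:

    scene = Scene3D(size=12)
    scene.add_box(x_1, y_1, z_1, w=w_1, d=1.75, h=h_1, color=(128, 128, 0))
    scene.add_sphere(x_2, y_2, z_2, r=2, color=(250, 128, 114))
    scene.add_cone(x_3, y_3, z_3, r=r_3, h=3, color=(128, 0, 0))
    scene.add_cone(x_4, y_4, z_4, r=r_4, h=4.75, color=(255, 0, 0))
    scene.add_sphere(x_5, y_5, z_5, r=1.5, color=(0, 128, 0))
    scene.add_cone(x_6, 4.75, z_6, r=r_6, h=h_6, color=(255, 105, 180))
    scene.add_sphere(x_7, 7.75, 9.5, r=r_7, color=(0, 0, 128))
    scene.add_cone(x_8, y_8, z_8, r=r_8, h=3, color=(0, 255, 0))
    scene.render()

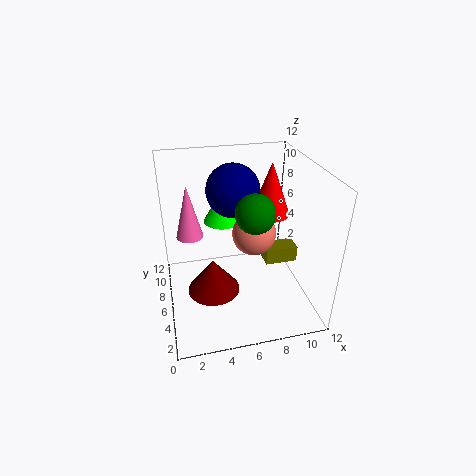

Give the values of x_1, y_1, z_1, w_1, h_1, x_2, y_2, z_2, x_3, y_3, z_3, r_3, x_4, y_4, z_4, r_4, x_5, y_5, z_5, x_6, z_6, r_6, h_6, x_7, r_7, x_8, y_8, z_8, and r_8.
x_1 = 9, y_1 = 7, z_1 = 2, w_1 = 3, h_1 = 1.5, x_2 = 8, y_2 = 8, z_2 = 5, x_3 = 3.75, y_3 = 5.75, z_3 = 1.25, r_3 = 2.25, x_4 = 9.5, y_4 = 8.25, z_4 = 6.75, r_4 = 1.75, x_5 = 6.75, y_5 = 3.75, z_5 = 9.25, x_6 = 2, z_6 = 7.5, r_6 = 1, h_6 = 4, x_7 = 6, r_7 = 2.25, x_8 = 5.5, y_8 = 10.25, z_8 = 5.5, r_8 = 1.75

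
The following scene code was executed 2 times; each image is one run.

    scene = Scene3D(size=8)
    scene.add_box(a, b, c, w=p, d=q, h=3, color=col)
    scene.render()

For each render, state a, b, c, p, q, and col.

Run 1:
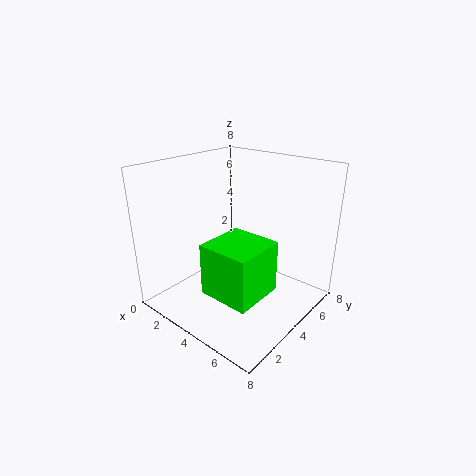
a = 3; b = 2; c = 1; p = 3; q = 3; col = 'lime'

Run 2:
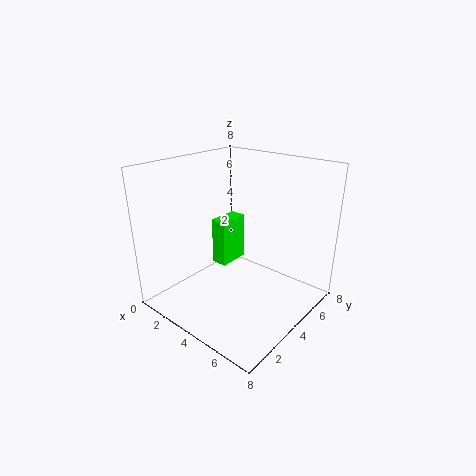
a = 1; b = 5; c = 1; p = 1; q = 2; col = 'lime'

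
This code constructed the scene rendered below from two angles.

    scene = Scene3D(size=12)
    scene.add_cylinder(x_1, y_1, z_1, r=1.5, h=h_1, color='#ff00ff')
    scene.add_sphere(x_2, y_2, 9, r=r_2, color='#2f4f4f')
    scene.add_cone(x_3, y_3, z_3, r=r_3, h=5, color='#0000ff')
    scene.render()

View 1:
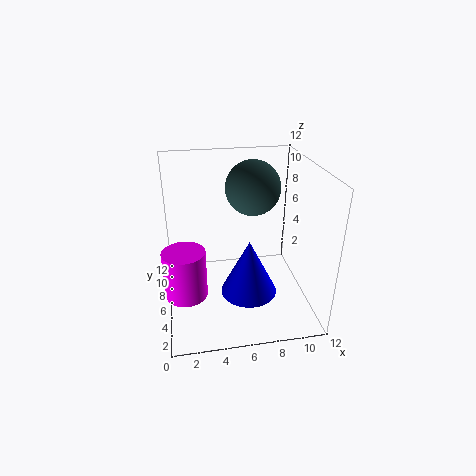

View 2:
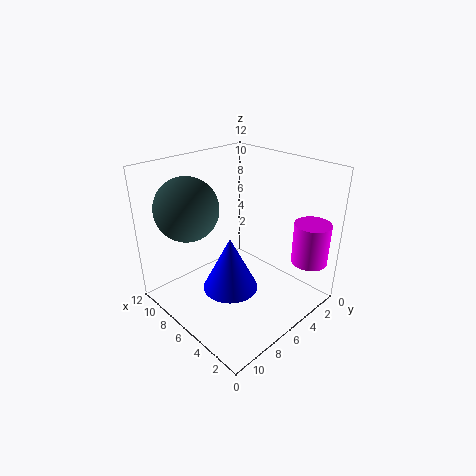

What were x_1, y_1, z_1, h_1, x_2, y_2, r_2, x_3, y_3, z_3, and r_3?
x_1 = 1.5
y_1 = 2
z_1 = 4
h_1 = 3.5
x_2 = 8
y_2 = 9.5
r_2 = 2.5
x_3 = 7
y_3 = 6
z_3 = 0.5
r_3 = 2.5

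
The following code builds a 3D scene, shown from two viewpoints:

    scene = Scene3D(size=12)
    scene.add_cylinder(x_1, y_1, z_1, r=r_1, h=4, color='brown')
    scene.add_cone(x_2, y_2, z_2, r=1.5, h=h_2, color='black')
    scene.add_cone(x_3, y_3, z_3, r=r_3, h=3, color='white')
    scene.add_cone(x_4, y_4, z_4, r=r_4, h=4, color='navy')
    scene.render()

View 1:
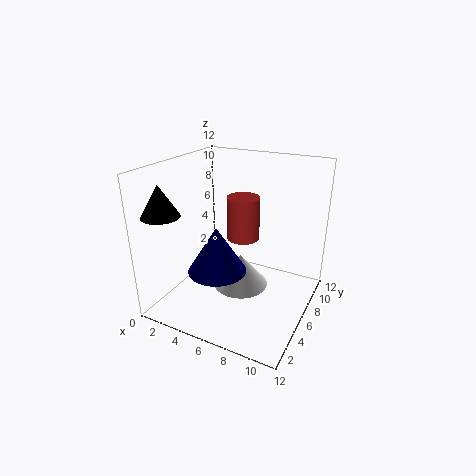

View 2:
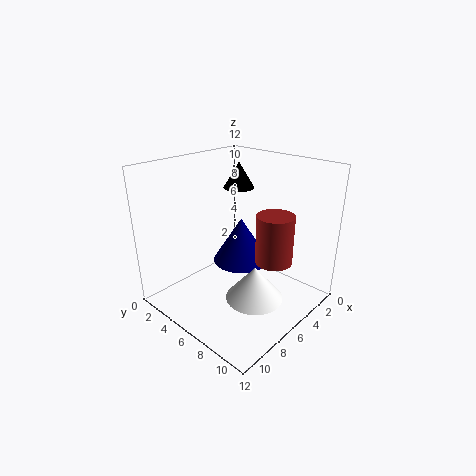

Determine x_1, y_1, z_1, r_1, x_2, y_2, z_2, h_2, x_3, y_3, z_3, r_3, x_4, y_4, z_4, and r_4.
x_1 = 5, y_1 = 9, z_1 = 4.5, r_1 = 1.5, x_2 = 1.5, y_2 = 2, z_2 = 8.5, h_2 = 2.5, x_3 = 5.5, y_3 = 7.5, z_3 = 0.5, r_3 = 2.5, x_4 = 4.5, y_4 = 5, z_4 = 3, r_4 = 2.5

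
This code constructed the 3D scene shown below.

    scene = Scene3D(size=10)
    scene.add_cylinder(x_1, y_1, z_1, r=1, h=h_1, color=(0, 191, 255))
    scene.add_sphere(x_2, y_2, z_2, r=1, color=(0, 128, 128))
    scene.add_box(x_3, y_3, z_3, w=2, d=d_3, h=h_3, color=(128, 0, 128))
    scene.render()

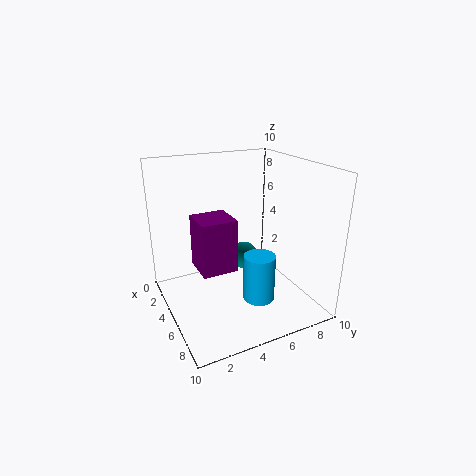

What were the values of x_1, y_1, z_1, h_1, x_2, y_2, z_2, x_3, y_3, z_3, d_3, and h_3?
x_1 = 8, y_1 = 5, z_1 = 2, h_1 = 3, x_2 = 4, y_2 = 6, z_2 = 3, x_3 = 7, y_3 = 1, z_3 = 5, d_3 = 2, h_3 = 3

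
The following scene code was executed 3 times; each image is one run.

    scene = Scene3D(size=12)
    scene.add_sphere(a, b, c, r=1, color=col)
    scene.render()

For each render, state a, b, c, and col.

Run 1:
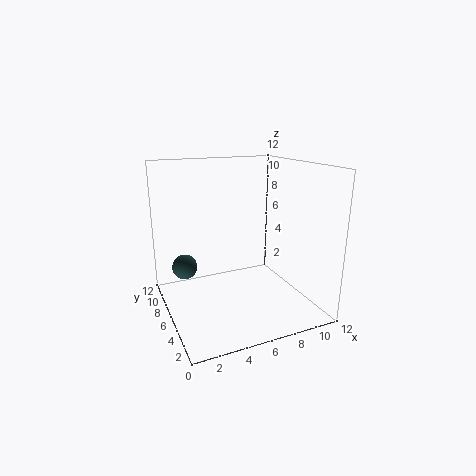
a = 1.5
b = 6.5
c = 4
col = 'darkslategray'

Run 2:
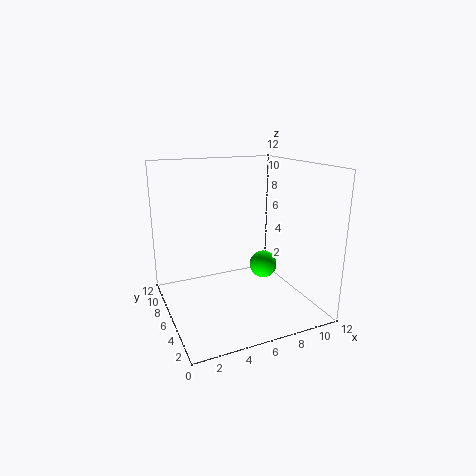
a = 6.5
b = 2.5
c = 5
col = 'lime'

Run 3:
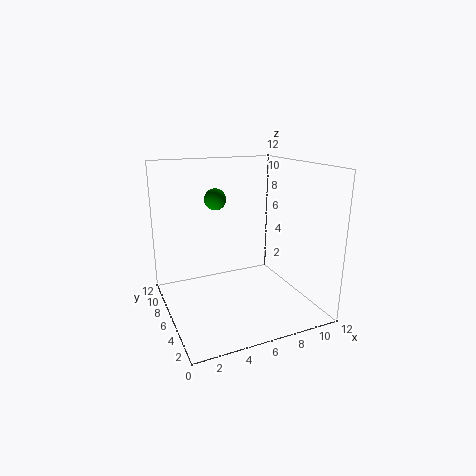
a = 5.5
b = 10
c = 8.5
col = 'green'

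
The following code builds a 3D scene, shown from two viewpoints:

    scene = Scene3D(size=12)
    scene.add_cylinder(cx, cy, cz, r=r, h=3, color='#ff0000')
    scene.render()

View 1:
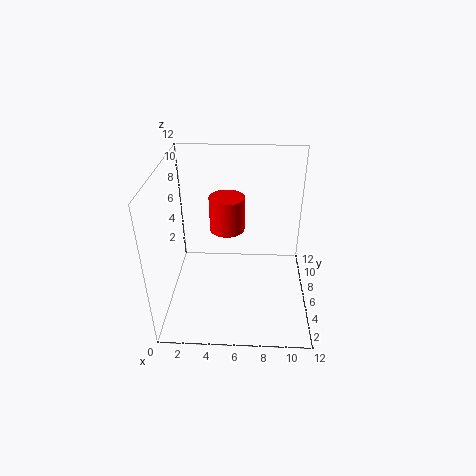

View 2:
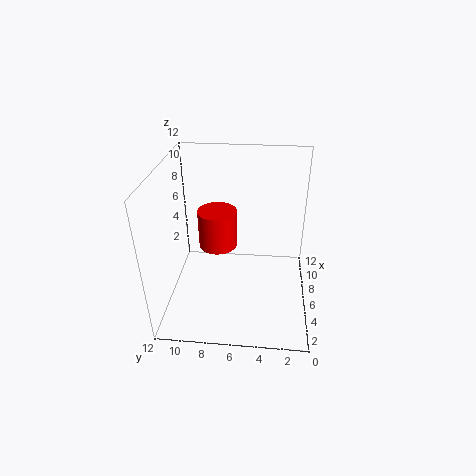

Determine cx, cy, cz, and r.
cx = 5; cy = 7.5; cz = 6; r = 1.5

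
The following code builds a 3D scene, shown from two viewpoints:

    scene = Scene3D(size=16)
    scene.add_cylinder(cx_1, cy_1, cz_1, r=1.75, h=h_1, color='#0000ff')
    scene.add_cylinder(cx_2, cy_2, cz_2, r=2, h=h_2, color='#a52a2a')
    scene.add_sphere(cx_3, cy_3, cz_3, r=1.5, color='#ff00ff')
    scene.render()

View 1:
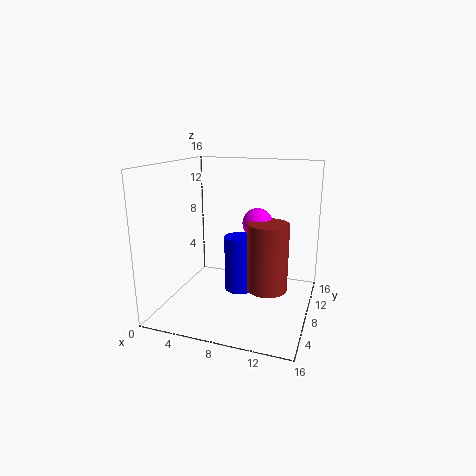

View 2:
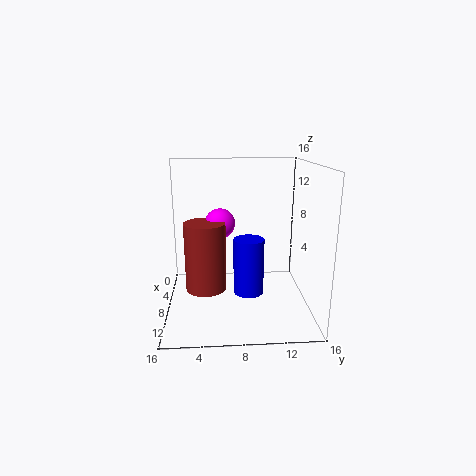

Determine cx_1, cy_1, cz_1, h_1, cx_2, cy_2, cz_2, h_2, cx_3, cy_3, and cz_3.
cx_1 = 7.75; cy_1 = 9.25; cz_1 = 1.25; h_1 = 6.5; cx_2 = 12.25; cy_2 = 4.5; cz_2 = 4.25; h_2 = 6.75; cx_3 = 10.75; cy_3 = 6; cz_3 = 10.5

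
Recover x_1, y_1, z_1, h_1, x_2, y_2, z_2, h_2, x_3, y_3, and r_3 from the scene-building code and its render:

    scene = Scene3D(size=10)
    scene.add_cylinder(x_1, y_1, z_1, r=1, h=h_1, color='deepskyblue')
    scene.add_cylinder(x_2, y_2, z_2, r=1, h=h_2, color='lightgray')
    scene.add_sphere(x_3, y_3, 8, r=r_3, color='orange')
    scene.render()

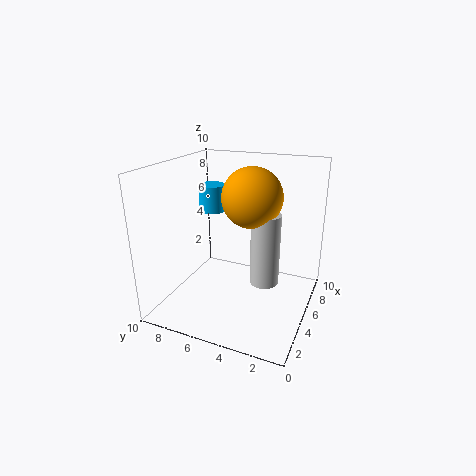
x_1 = 7, y_1 = 8, z_1 = 6, h_1 = 2, x_2 = 5, y_2 = 3, z_2 = 2, h_2 = 5, x_3 = 5, y_3 = 4, r_3 = 2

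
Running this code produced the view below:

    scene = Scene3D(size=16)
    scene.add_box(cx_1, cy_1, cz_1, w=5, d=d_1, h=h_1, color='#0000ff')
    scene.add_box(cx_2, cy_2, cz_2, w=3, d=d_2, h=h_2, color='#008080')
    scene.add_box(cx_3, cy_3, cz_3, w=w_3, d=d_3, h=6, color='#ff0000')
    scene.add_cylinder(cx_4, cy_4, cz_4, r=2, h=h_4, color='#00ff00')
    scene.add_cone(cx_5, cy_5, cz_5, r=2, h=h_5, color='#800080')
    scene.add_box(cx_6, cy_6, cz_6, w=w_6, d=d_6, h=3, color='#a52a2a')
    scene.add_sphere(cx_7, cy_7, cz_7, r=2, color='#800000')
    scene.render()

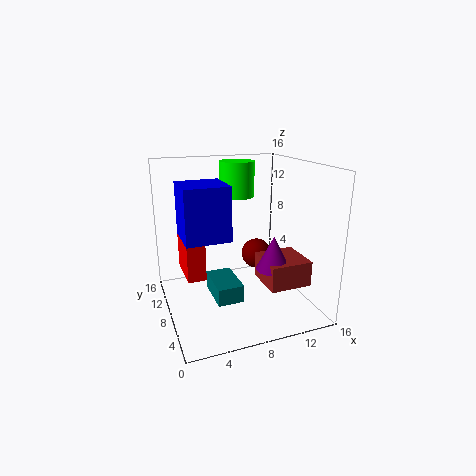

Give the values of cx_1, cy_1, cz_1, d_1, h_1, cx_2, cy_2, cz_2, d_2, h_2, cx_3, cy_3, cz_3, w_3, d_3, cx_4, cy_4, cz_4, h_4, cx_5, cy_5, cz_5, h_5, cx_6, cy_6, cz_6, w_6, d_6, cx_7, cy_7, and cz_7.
cx_1 = 2
cy_1 = 7
cz_1 = 8
d_1 = 5
h_1 = 6
cx_2 = 5
cy_2 = 6
cz_2 = 1
d_2 = 5
h_2 = 2
cx_3 = 2
cy_3 = 7
cz_3 = 4
w_3 = 2
d_3 = 5
cx_4 = 9
cy_4 = 11
cz_4 = 12
h_4 = 4
cx_5 = 12
cy_5 = 7
cz_5 = 4
h_5 = 4
cx_6 = 11
cy_6 = 5
cz_6 = 2
w_6 = 5
d_6 = 5
cx_7 = 13
cy_7 = 14
cz_7 = 3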